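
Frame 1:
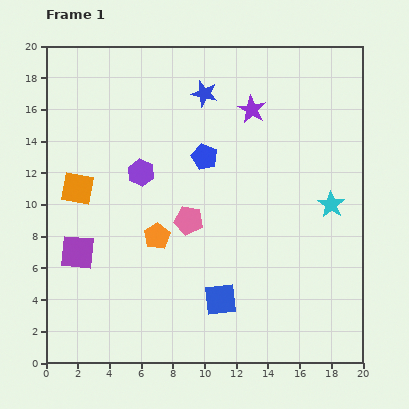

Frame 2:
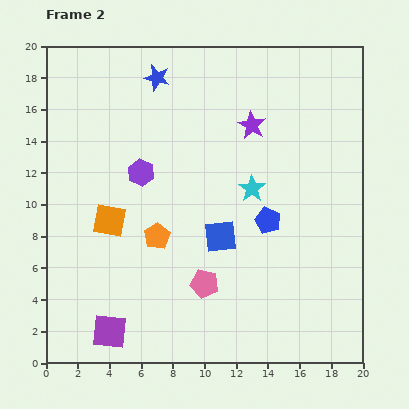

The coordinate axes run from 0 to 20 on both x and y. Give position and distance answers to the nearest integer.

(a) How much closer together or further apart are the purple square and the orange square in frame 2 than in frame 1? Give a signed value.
+3

Distance in frame 1: 4. Distance in frame 2: 7.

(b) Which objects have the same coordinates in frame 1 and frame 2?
the orange pentagon, the purple hexagon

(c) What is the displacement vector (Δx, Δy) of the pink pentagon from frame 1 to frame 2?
(1, -4)

The pink pentagon was at (9, 9) in frame 1 and (10, 5) in frame 2.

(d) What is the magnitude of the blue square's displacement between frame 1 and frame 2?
4

The blue square moved from (11, 4) to (11, 8), a distance of √(0² + 4²) ≈ 4.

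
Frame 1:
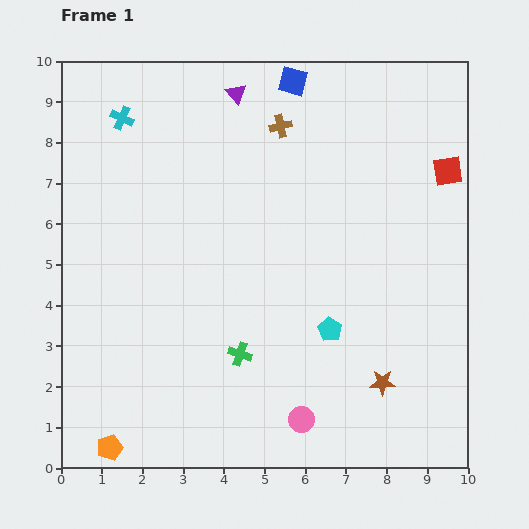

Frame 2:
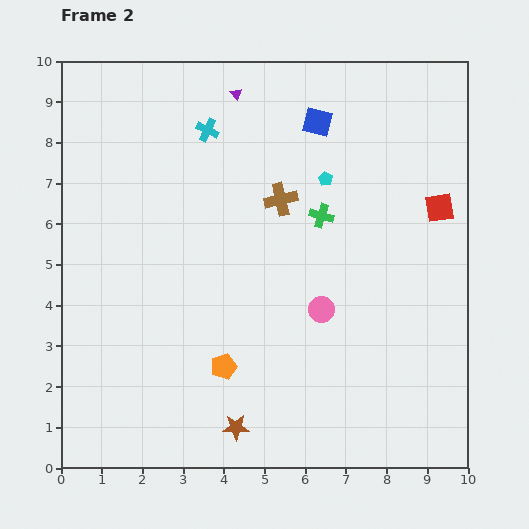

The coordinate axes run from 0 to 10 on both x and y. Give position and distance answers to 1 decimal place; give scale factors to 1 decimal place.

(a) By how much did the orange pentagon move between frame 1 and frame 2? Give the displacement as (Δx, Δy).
(2.8, 2.0)

The orange pentagon was at (1.2, 0.5) in frame 1 and (4.0, 2.5) in frame 2.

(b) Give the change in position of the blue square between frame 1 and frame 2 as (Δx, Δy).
(0.6, -1.0)

The blue square was at (5.7, 9.5) in frame 1 and (6.3, 8.5) in frame 2.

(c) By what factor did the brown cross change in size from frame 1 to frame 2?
1.4×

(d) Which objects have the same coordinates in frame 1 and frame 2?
the purple triangle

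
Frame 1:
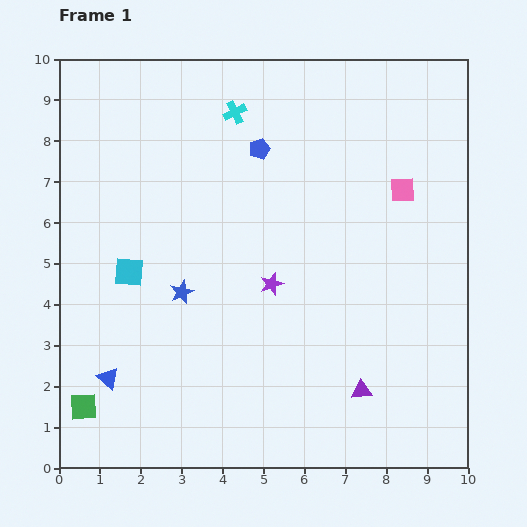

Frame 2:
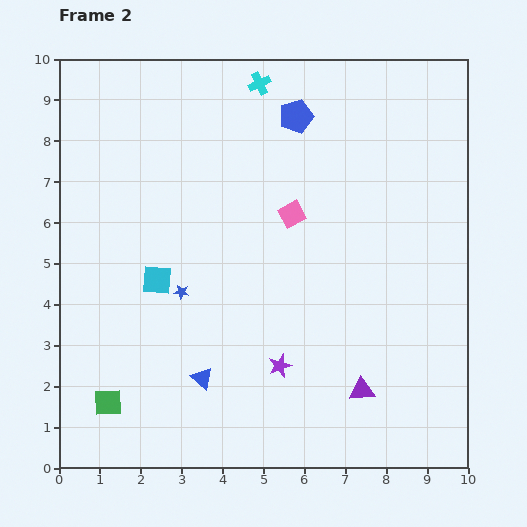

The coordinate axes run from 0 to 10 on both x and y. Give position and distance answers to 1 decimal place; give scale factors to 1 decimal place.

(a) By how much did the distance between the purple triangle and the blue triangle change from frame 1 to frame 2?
-2.3

Distance in frame 1: 6.2. Distance in frame 2: 3.9.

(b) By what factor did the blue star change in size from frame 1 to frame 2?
0.6×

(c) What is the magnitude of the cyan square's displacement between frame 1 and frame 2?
0.7

The cyan square moved from (1.7, 4.8) to (2.4, 4.6), a distance of √(0.7² + 0.2²) ≈ 0.7.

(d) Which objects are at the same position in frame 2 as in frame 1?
the purple triangle, the blue star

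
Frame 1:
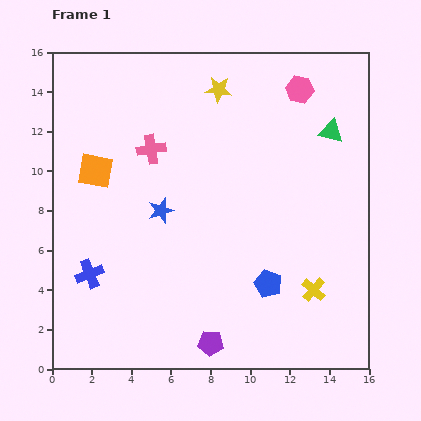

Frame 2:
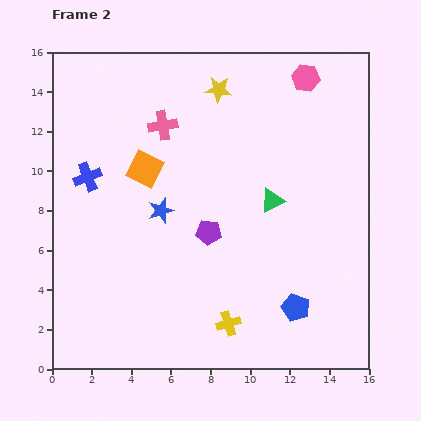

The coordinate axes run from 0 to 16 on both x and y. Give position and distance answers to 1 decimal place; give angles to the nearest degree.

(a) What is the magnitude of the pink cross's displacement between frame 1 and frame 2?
1.3

The pink cross moved from (5.0, 11.1) to (5.6, 12.3), a distance of √(0.6² + 1.2²) ≈ 1.3.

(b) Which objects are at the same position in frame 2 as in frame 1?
the yellow star, the blue star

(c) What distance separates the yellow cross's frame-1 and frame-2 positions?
4.6

The yellow cross moved from (13.2, 4.0) to (8.9, 2.3), a distance of √(4.3² + 1.7²) ≈ 4.6.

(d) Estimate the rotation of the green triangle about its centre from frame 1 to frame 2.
41° counter-clockwise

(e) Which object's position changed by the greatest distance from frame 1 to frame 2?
the purple pentagon

(moved 5.6; next 4.9)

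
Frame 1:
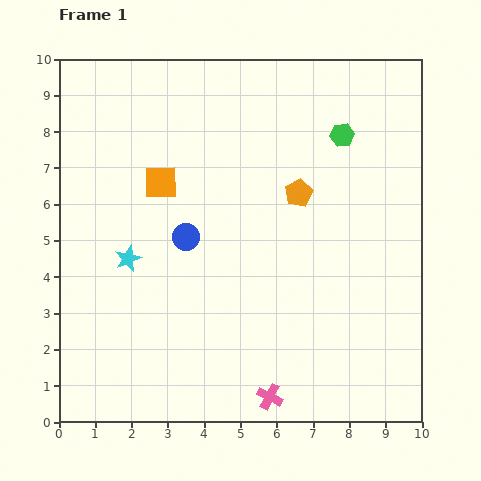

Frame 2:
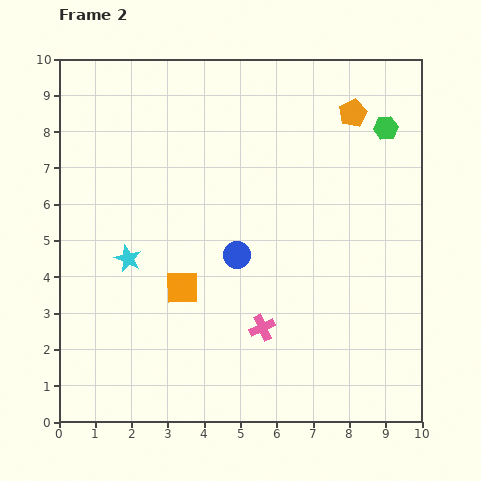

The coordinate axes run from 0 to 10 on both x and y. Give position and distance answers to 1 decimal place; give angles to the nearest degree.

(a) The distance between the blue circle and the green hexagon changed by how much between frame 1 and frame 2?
+0.3

Distance in frame 1: 5.1. Distance in frame 2: 5.4.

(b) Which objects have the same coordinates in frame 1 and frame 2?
the cyan star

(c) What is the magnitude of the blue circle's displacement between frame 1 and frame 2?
1.5

The blue circle moved from (3.5, 5.1) to (4.9, 4.6), a distance of √(1.4² + 0.5²) ≈ 1.5.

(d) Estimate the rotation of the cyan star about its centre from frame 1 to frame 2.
27° counter-clockwise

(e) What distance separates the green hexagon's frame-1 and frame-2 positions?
1.2

The green hexagon moved from (7.8, 7.9) to (9.0, 8.1), a distance of √(1.2² + 0.2²) ≈ 1.2.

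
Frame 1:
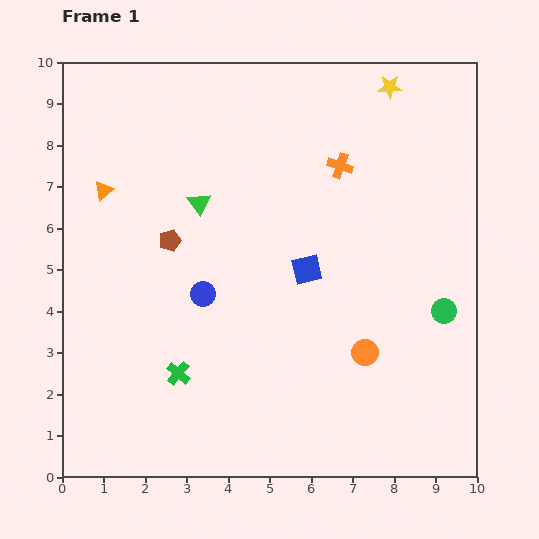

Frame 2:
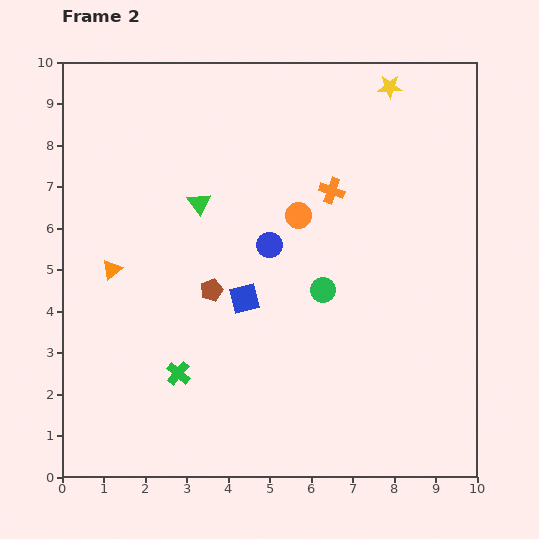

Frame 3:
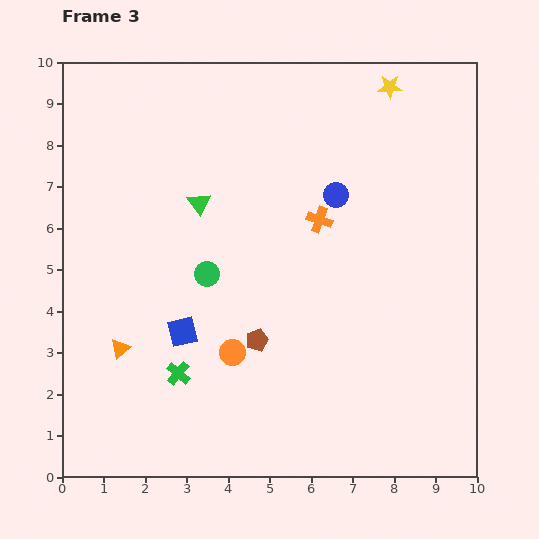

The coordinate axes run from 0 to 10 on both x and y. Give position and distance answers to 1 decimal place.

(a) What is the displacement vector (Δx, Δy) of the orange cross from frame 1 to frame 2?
(-0.2, -0.6)

The orange cross was at (6.7, 7.5) in frame 1 and (6.5, 6.9) in frame 2.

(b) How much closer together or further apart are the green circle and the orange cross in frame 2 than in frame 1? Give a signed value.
-1.9

Distance in frame 1: 4.3. Distance in frame 2: 2.4.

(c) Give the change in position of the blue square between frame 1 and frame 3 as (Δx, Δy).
(-3.0, -1.5)

The blue square was at (5.9, 5.0) in frame 1 and (2.9, 3.5) in frame 3.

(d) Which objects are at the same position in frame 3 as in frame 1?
the green triangle, the green cross, the yellow star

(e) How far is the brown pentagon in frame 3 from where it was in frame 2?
1.6

The brown pentagon moved from (3.6, 4.5) to (4.7, 3.3), a distance of √(1.1² + 1.2²) ≈ 1.6.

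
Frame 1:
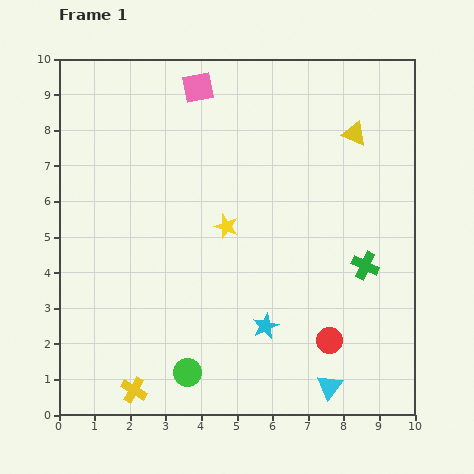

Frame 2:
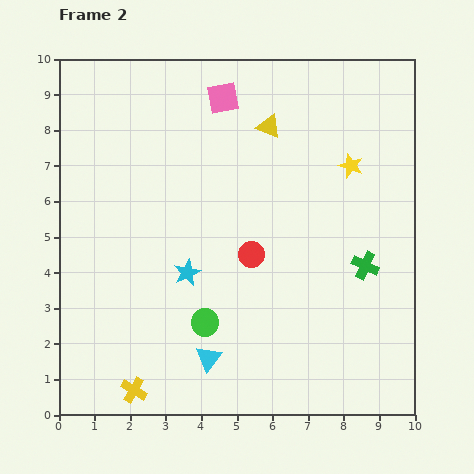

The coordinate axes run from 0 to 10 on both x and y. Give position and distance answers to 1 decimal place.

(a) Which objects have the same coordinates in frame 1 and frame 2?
the green cross, the yellow cross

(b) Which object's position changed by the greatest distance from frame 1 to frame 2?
the yellow star

(moved 3.9; next 3.5)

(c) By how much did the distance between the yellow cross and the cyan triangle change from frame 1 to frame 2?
-3.2

Distance in frame 1: 5.5. Distance in frame 2: 2.3.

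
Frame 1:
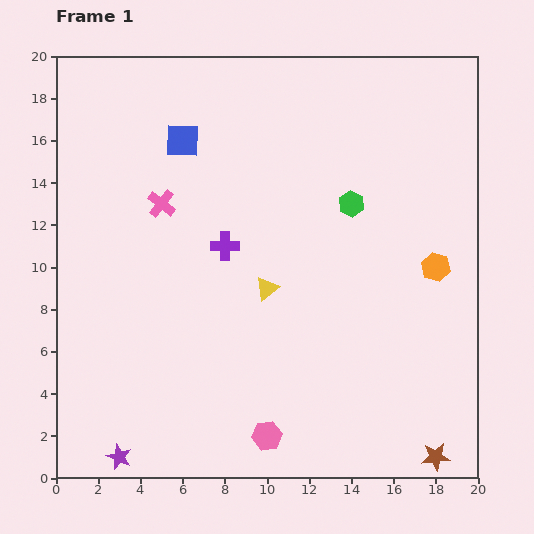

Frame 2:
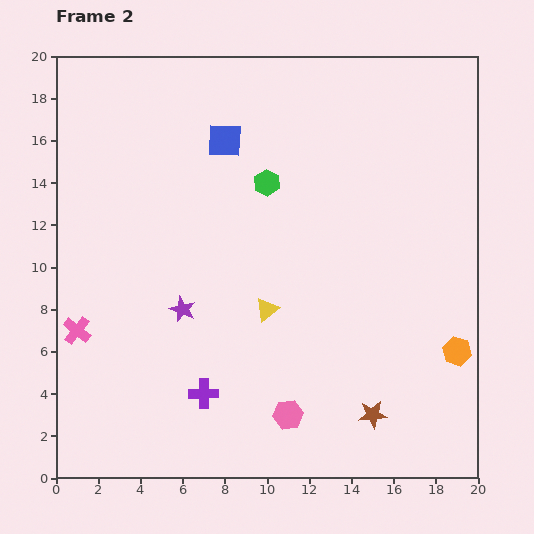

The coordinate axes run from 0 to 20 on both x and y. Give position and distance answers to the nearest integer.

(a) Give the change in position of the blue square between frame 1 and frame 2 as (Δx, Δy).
(2, 0)

The blue square was at (6, 16) in frame 1 and (8, 16) in frame 2.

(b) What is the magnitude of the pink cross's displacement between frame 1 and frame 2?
7

The pink cross moved from (5, 13) to (1, 7), a distance of √(4² + 6²) ≈ 7.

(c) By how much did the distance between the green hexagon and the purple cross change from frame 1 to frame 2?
+4

Distance in frame 1: 6. Distance in frame 2: 10.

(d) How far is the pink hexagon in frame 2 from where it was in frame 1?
1

The pink hexagon moved from (10, 2) to (11, 3), a distance of √(1² + 1²) ≈ 1.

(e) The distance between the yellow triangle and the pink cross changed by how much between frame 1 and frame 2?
+3

Distance in frame 1: 6. Distance in frame 2: 9.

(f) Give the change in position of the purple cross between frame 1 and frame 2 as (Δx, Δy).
(-1, -7)

The purple cross was at (8, 11) in frame 1 and (7, 4) in frame 2.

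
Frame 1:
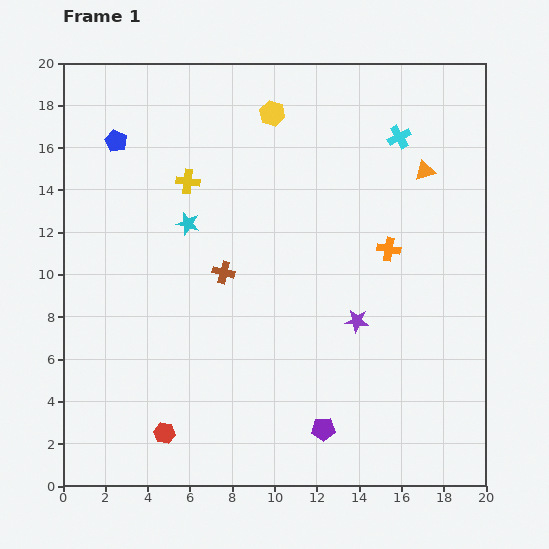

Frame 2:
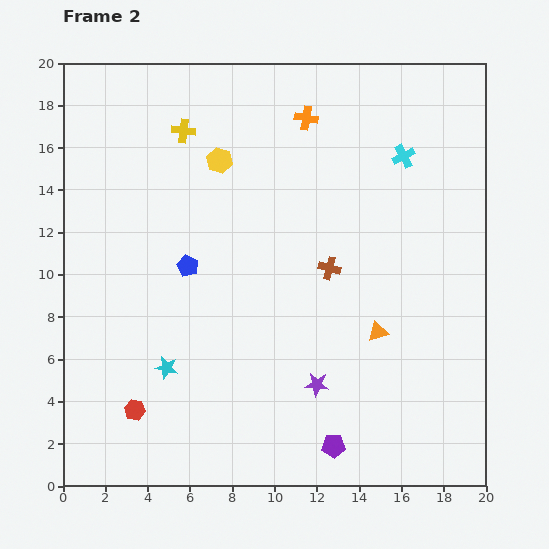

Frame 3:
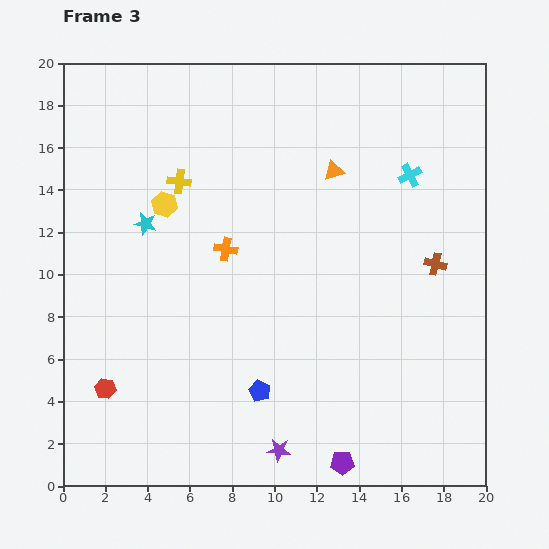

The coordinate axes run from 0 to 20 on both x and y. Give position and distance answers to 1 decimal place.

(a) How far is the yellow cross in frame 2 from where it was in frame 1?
2.4

The yellow cross moved from (5.9, 14.4) to (5.7, 16.8), a distance of √(0.2² + 2.4²) ≈ 2.4.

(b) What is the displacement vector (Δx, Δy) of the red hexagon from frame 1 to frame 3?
(-2.8, 2.1)

The red hexagon was at (4.8, 2.5) in frame 1 and (2.0, 4.6) in frame 3.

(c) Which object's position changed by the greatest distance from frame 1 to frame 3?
the blue pentagon

(moved 13.6; next 10.0)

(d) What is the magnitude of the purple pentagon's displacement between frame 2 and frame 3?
0.9

The purple pentagon moved from (12.8, 1.9) to (13.2, 1.1), a distance of √(0.4² + 0.8²) ≈ 0.9.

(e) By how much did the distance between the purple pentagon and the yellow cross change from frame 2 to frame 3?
-1.1

Distance in frame 2: 16.5. Distance in frame 3: 15.4.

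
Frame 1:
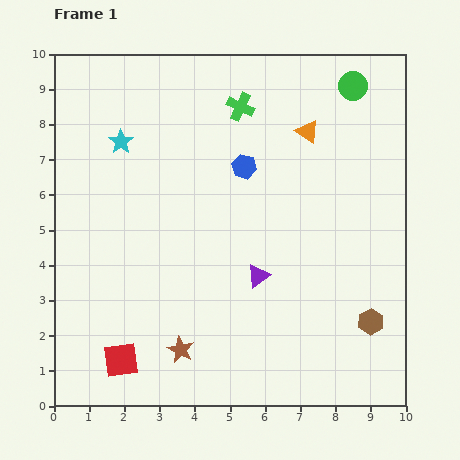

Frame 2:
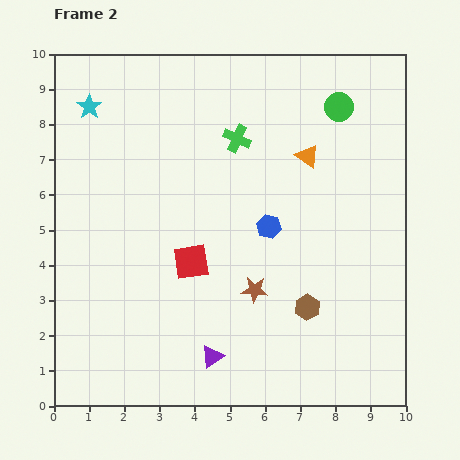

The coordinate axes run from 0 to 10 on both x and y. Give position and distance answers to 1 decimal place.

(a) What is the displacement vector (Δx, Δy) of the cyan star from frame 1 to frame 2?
(-0.9, 1.0)

The cyan star was at (1.9, 7.5) in frame 1 and (1.0, 8.5) in frame 2.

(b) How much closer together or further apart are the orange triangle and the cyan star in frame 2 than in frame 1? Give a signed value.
+1.1

Distance in frame 1: 5.3. Distance in frame 2: 6.4.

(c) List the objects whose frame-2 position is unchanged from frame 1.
none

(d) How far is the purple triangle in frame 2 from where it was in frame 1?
2.6

The purple triangle moved from (5.8, 3.7) to (4.5, 1.4), a distance of √(1.3² + 2.3²) ≈ 2.6.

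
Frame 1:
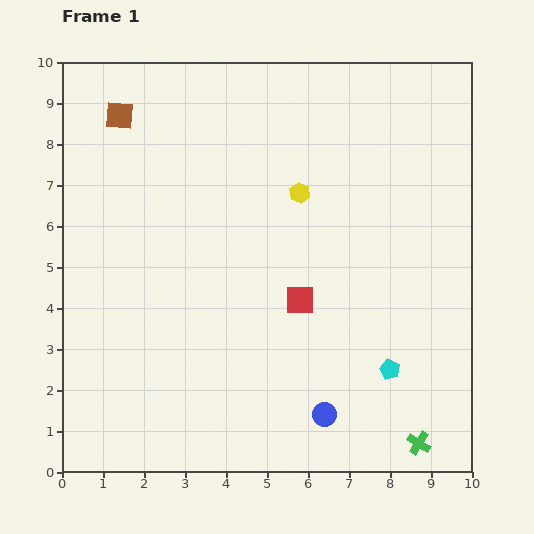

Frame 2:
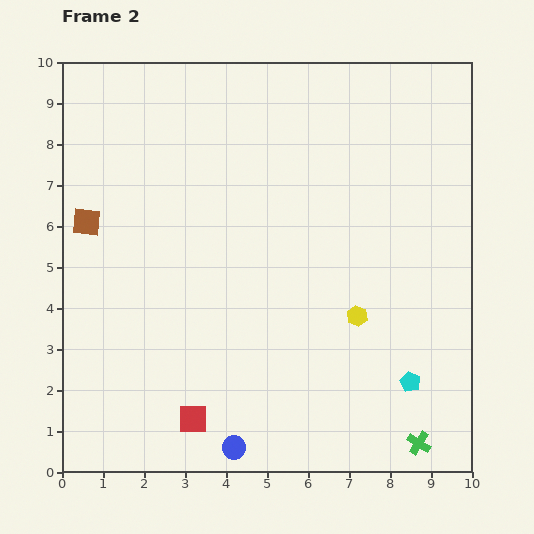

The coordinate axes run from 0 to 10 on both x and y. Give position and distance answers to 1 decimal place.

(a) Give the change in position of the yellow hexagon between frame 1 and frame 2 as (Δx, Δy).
(1.4, -3.0)

The yellow hexagon was at (5.8, 6.8) in frame 1 and (7.2, 3.8) in frame 2.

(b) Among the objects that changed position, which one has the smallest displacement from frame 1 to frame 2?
the cyan pentagon

(moved 0.6)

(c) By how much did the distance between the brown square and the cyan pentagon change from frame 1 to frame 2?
-0.3

Distance in frame 1: 9.1. Distance in frame 2: 8.8.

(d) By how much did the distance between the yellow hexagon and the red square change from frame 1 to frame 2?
+2.1

Distance in frame 1: 2.6. Distance in frame 2: 4.7.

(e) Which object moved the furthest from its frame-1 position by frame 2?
the red square

(moved 3.9; next 3.3)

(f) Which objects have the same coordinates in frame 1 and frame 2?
the green cross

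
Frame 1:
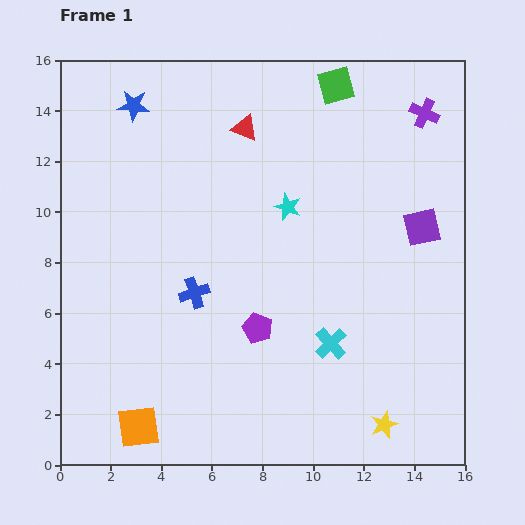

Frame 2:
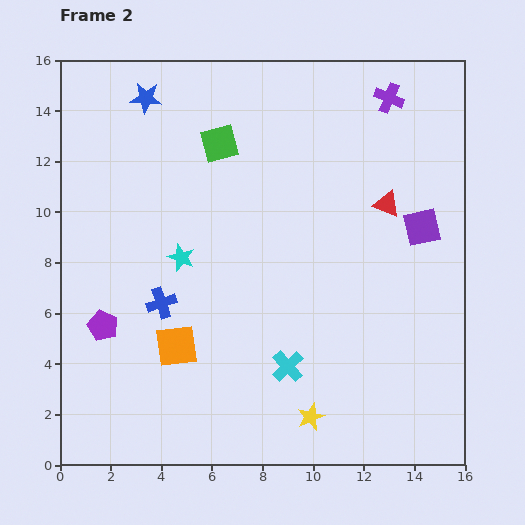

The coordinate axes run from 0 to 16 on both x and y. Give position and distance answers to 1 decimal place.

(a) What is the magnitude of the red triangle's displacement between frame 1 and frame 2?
6.4

The red triangle moved from (7.3, 13.3) to (12.9, 10.3), a distance of √(5.6² + 3.0²) ≈ 6.4.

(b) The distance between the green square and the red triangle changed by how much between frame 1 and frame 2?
+3.0

Distance in frame 1: 4.0. Distance in frame 2: 7.0.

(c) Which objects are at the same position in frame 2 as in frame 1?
the purple square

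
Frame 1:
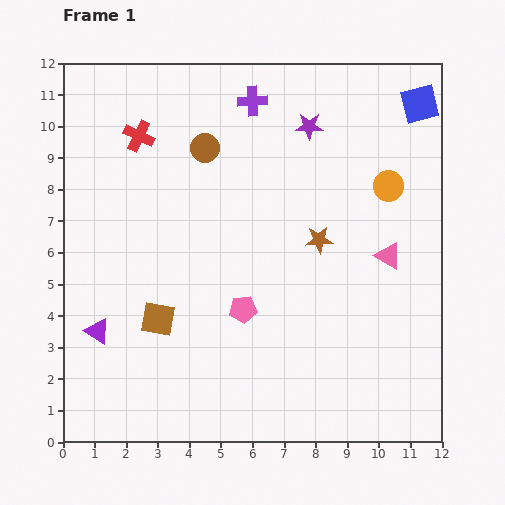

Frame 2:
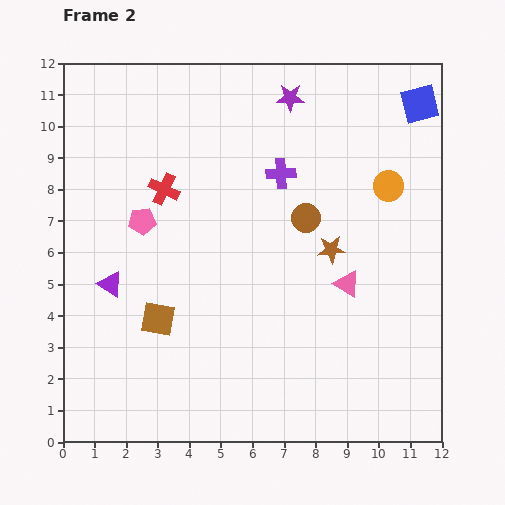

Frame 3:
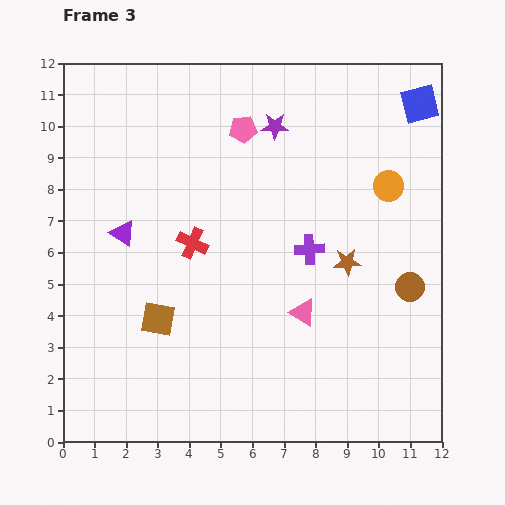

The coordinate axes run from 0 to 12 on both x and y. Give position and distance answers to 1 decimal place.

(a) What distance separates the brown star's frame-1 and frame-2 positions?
0.5

The brown star moved from (8.1, 6.4) to (8.5, 6.1), a distance of √(0.4² + 0.3²) ≈ 0.5.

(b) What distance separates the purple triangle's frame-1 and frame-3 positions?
3.2

The purple triangle moved from (1.1, 3.5) to (1.9, 6.6), a distance of √(0.8² + 3.1²) ≈ 3.2.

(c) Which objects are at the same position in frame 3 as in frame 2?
the blue square, the orange circle, the brown square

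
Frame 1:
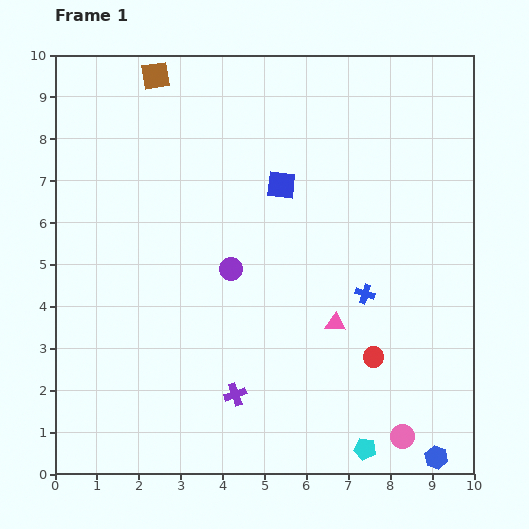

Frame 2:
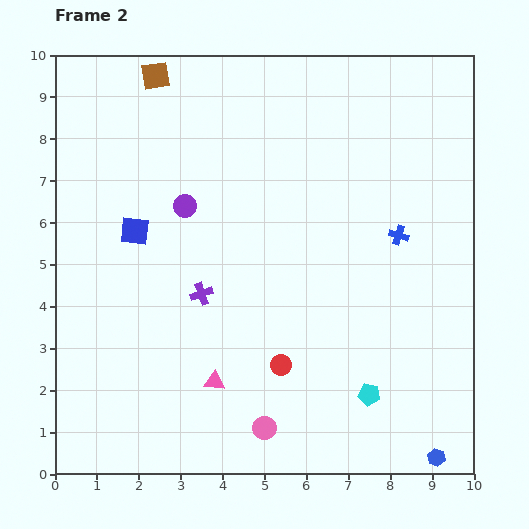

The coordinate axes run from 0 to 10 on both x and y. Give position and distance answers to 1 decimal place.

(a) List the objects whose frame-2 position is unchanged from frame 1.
the blue hexagon, the brown square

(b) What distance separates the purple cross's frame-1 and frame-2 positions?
2.5

The purple cross moved from (4.3, 1.9) to (3.5, 4.3), a distance of √(0.8² + 2.4²) ≈ 2.5.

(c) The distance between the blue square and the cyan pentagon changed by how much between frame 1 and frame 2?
+0.2

Distance in frame 1: 6.6. Distance in frame 2: 6.8.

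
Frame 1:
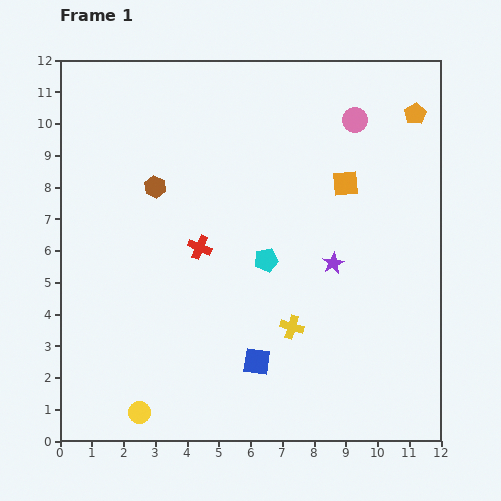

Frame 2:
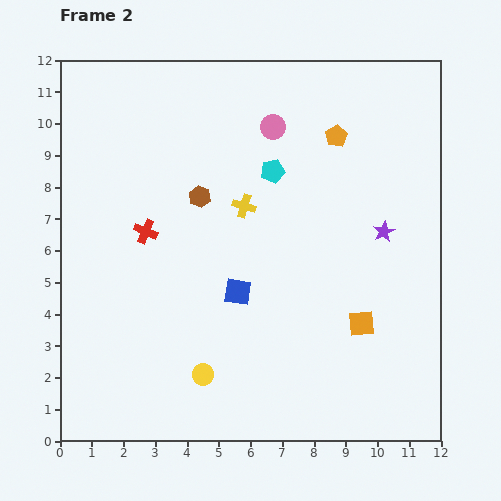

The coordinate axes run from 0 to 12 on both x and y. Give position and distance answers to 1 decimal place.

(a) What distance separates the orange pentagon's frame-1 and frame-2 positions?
2.6

The orange pentagon moved from (11.2, 10.3) to (8.7, 9.6), a distance of √(2.5² + 0.7²) ≈ 2.6.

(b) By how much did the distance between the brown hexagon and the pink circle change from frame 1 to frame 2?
-3.4

Distance in frame 1: 6.6. Distance in frame 2: 3.2.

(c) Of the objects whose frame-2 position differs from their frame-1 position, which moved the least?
the brown hexagon

(moved 1.4)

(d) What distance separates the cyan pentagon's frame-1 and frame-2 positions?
2.8

The cyan pentagon moved from (6.5, 5.7) to (6.7, 8.5), a distance of √(0.2² + 2.8²) ≈ 2.8.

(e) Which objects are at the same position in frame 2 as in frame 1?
none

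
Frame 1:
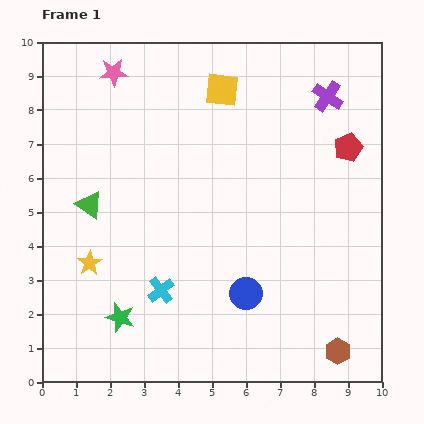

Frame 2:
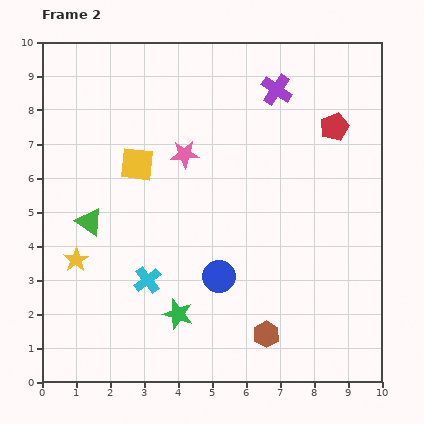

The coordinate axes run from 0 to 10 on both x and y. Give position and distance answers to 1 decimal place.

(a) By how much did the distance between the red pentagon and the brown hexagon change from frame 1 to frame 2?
+0.4

Distance in frame 1: 6.0. Distance in frame 2: 6.4.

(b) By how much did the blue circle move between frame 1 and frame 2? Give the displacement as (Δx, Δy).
(-0.8, 0.5)

The blue circle was at (6.0, 2.6) in frame 1 and (5.2, 3.1) in frame 2.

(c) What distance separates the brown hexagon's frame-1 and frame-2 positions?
2.2

The brown hexagon moved from (8.7, 0.9) to (6.6, 1.4), a distance of √(2.1² + 0.5²) ≈ 2.2.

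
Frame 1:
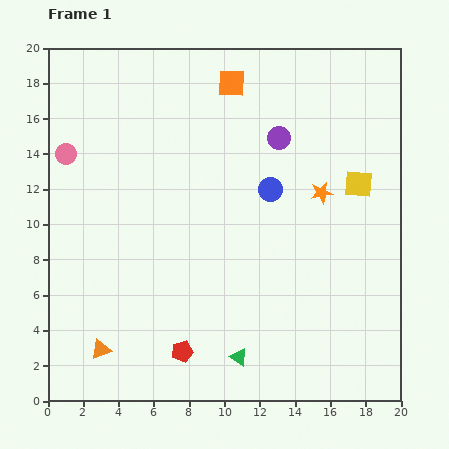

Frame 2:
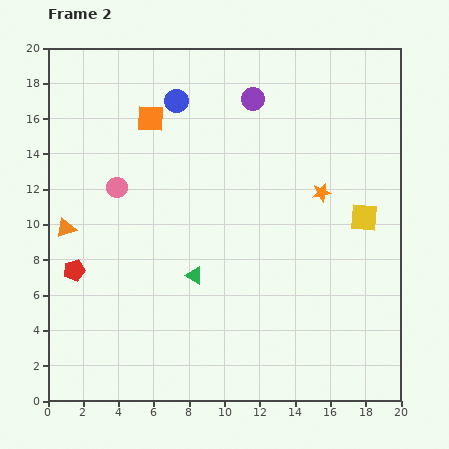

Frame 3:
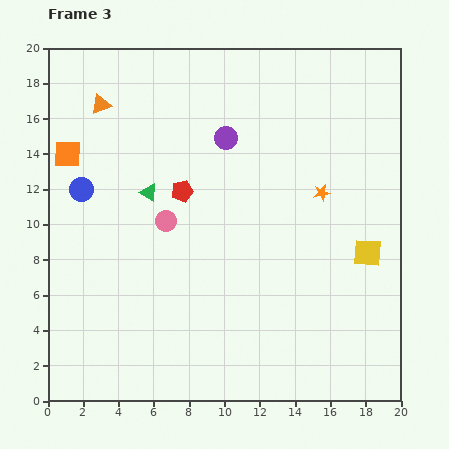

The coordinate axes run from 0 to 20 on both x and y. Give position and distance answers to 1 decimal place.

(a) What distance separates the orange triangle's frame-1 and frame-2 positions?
7.2

The orange triangle moved from (3.0, 2.9) to (1.0, 9.8), a distance of √(2.0² + 6.9²) ≈ 7.2.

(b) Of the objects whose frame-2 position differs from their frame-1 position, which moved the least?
the yellow square

(moved 1.9)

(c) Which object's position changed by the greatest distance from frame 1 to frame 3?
the orange triangle

(moved 13.9; next 10.7)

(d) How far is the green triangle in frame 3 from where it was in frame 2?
5.4

The green triangle moved from (8.3, 7.1) to (5.7, 11.8), a distance of √(2.6² + 4.7²) ≈ 5.4.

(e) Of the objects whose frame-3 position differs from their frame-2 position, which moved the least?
the yellow square

(moved 2.0)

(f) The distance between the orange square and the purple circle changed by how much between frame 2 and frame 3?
+3.1

Distance in frame 2: 5.9. Distance in frame 3: 9.0.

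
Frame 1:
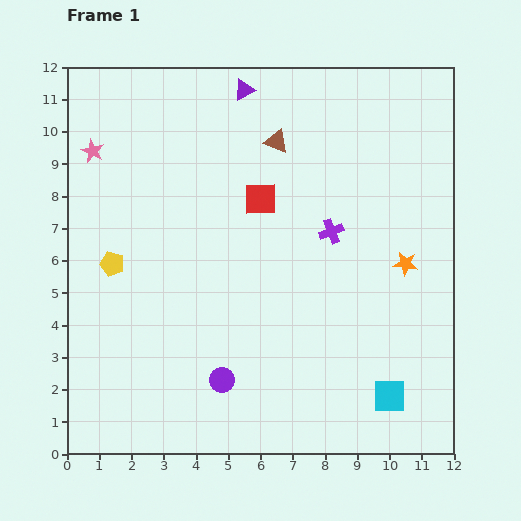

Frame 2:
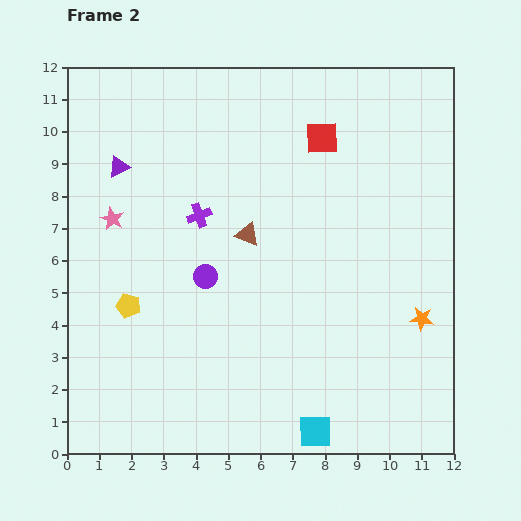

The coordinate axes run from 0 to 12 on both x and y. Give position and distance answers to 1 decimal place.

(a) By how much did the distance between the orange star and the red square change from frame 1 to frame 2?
+1.5

Distance in frame 1: 4.9. Distance in frame 2: 6.4.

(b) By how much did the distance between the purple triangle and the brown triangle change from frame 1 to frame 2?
+2.6

Distance in frame 1: 1.9. Distance in frame 2: 4.5.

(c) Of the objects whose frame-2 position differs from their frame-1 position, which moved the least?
the yellow pentagon

(moved 1.4)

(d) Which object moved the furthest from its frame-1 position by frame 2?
the purple triangle

(moved 4.6; next 4.1)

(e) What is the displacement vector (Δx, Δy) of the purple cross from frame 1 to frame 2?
(-4.1, 0.5)

The purple cross was at (8.2, 6.9) in frame 1 and (4.1, 7.4) in frame 2.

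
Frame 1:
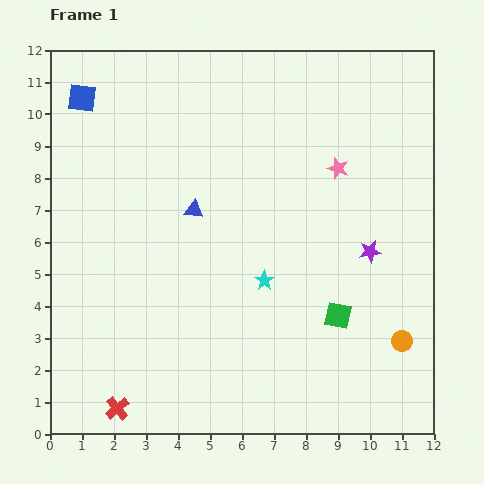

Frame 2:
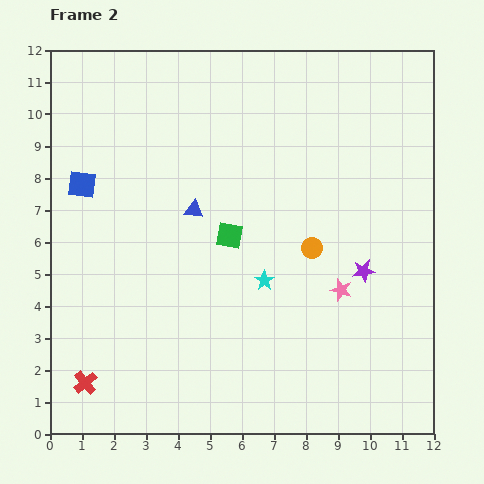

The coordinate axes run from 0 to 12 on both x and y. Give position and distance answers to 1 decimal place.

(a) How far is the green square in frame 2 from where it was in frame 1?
4.2

The green square moved from (9.0, 3.7) to (5.6, 6.2), a distance of √(3.4² + 2.5²) ≈ 4.2.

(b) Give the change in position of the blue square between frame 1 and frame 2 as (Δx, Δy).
(0.0, -2.7)

The blue square was at (1.0, 10.5) in frame 1 and (1.0, 7.8) in frame 2.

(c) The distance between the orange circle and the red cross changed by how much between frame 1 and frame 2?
-0.9

Distance in frame 1: 9.1. Distance in frame 2: 8.2.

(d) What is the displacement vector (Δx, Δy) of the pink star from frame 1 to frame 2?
(0.1, -3.8)

The pink star was at (9.0, 8.3) in frame 1 and (9.1, 4.5) in frame 2.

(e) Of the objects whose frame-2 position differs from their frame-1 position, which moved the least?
the purple star

(moved 0.6)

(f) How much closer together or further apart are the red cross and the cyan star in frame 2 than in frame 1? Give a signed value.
+0.3

Distance in frame 1: 6.1. Distance in frame 2: 6.4.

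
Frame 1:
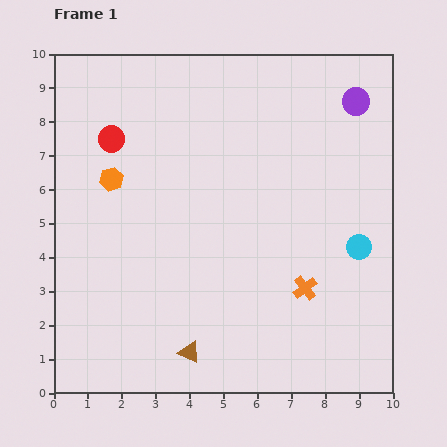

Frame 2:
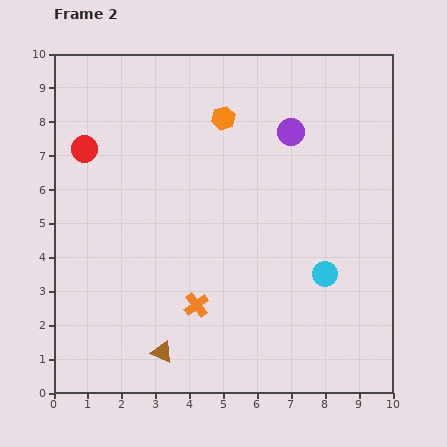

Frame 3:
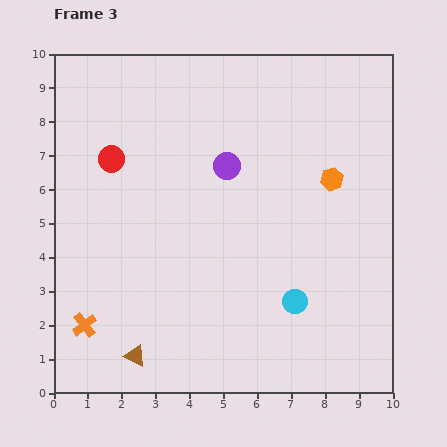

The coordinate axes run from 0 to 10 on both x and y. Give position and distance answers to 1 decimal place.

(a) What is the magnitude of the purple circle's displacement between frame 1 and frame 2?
2.1

The purple circle moved from (8.9, 8.6) to (7.0, 7.7), a distance of √(1.9² + 0.9²) ≈ 2.1.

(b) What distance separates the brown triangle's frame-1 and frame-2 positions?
0.8

The brown triangle moved from (4.0, 1.2) to (3.2, 1.2), a distance of √(0.8² + 0.0²) ≈ 0.8.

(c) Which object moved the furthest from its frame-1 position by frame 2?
the orange hexagon

(moved 3.8; next 3.2)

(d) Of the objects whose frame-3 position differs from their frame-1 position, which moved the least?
the red circle

(moved 0.6)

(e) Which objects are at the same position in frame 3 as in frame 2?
none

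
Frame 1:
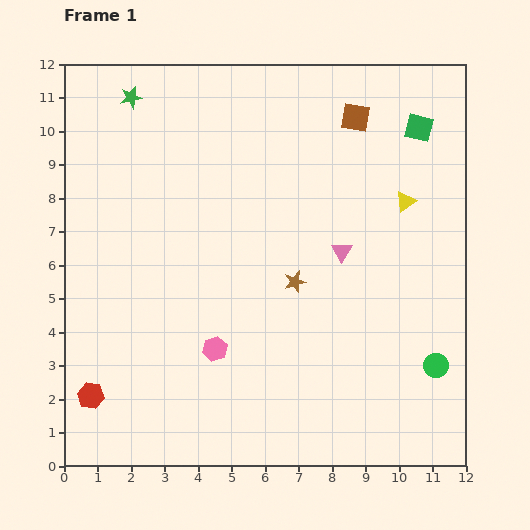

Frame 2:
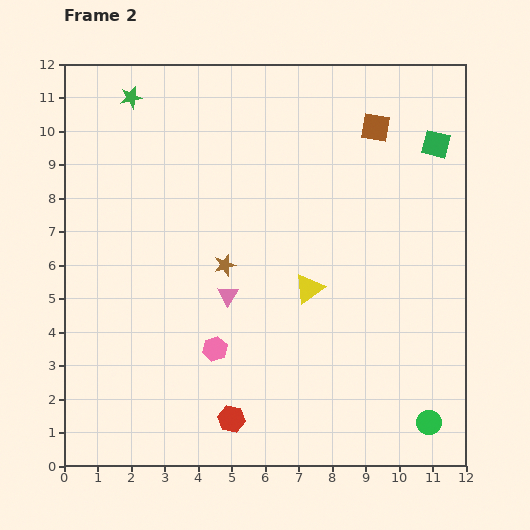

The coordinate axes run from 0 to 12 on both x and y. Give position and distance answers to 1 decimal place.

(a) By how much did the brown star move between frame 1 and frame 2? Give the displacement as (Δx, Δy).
(-2.1, 0.5)

The brown star was at (6.9, 5.5) in frame 1 and (4.8, 6.0) in frame 2.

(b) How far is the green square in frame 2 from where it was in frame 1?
0.7

The green square moved from (10.6, 10.1) to (11.1, 9.6), a distance of √(0.5² + 0.5²) ≈ 0.7.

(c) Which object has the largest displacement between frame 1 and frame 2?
the red hexagon

(moved 4.3; next 3.9)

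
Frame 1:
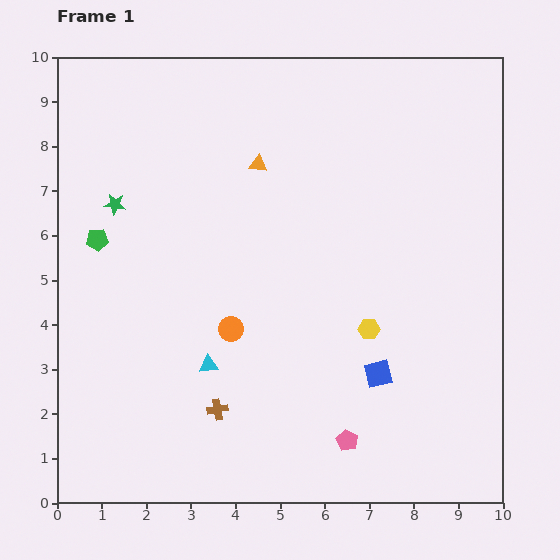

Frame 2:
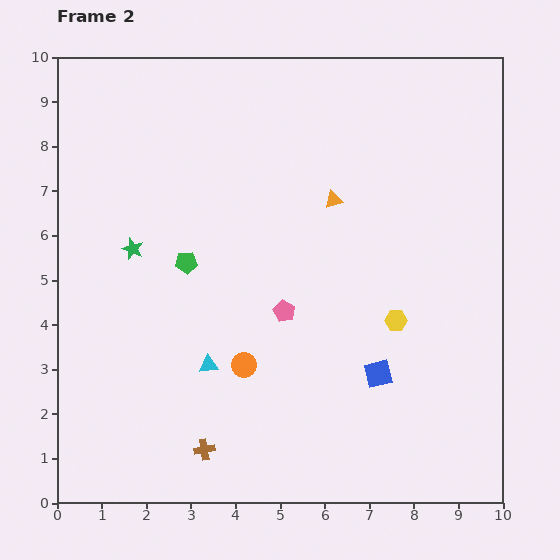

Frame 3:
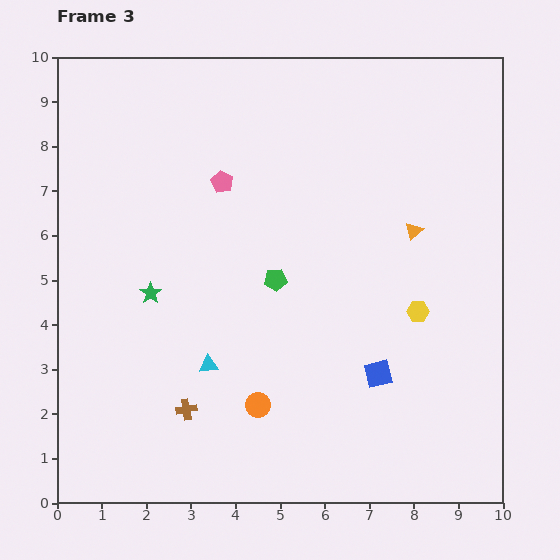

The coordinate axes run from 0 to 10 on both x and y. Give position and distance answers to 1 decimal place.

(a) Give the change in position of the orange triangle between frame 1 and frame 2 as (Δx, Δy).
(1.7, -0.8)

The orange triangle was at (4.5, 7.6) in frame 1 and (6.2, 6.8) in frame 2.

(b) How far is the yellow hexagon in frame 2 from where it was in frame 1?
0.6

The yellow hexagon moved from (7.0, 3.9) to (7.6, 4.1), a distance of √(0.6² + 0.2²) ≈ 0.6.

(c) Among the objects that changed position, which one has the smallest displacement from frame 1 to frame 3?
the brown cross

(moved 0.7)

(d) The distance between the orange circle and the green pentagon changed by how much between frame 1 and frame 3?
-0.8

Distance in frame 1: 3.6. Distance in frame 3: 2.8.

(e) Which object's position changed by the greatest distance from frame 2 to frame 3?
the pink pentagon

(moved 3.2; next 2.0)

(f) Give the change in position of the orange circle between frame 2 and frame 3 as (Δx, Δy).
(0.3, -0.9)

The orange circle was at (4.2, 3.1) in frame 2 and (4.5, 2.2) in frame 3.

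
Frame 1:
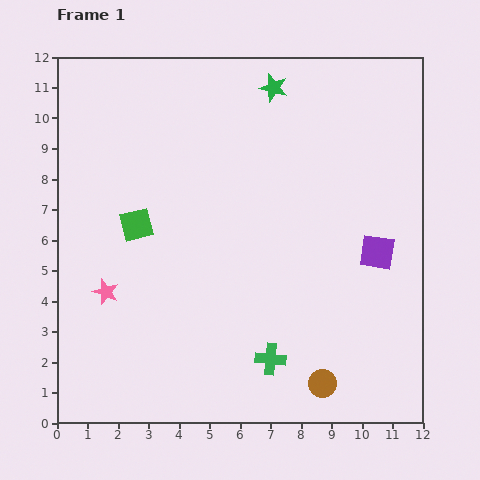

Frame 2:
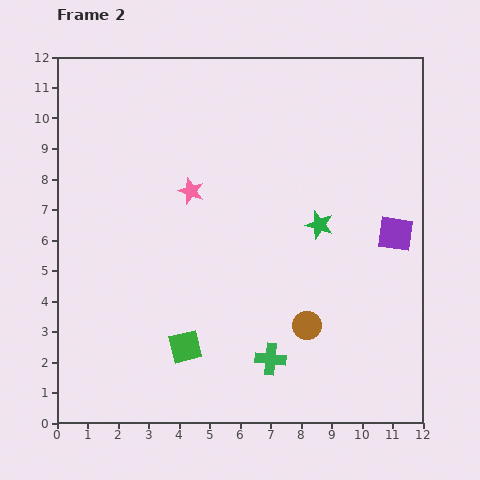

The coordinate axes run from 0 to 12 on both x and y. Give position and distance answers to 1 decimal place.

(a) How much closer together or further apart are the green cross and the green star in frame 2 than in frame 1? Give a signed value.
-4.2

Distance in frame 1: 8.9. Distance in frame 2: 4.7.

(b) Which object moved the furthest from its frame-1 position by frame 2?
the green star

(moved 4.7; next 4.3)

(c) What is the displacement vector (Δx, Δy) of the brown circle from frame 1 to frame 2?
(-0.5, 1.9)

The brown circle was at (8.7, 1.3) in frame 1 and (8.2, 3.2) in frame 2.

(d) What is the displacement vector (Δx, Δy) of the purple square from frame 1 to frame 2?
(0.6, 0.6)

The purple square was at (10.5, 5.6) in frame 1 and (11.1, 6.2) in frame 2.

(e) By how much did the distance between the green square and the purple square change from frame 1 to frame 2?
-0.2

Distance in frame 1: 8.0. Distance in frame 2: 7.8.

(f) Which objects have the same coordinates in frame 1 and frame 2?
the green cross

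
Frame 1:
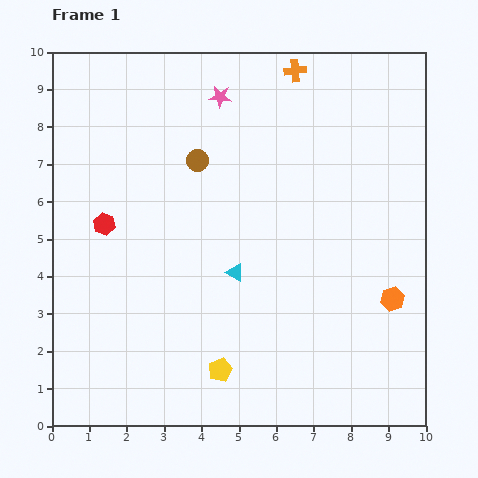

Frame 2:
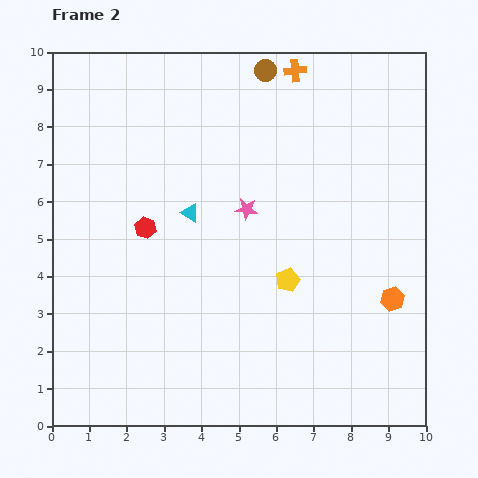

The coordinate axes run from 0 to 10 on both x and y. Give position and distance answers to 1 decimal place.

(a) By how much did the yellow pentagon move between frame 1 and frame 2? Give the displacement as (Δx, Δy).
(1.8, 2.4)

The yellow pentagon was at (4.5, 1.5) in frame 1 and (6.3, 3.9) in frame 2.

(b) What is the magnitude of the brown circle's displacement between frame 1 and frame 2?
3.0

The brown circle moved from (3.9, 7.1) to (5.7, 9.5), a distance of √(1.8² + 2.4²) ≈ 3.0.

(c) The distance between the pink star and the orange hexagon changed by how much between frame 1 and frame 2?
-2.5

Distance in frame 1: 7.1. Distance in frame 2: 4.6.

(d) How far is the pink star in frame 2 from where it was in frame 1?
3.1

The pink star moved from (4.5, 8.8) to (5.2, 5.8), a distance of √(0.7² + 3.0²) ≈ 3.1.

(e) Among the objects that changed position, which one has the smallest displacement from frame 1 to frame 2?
the red hexagon

(moved 1.1)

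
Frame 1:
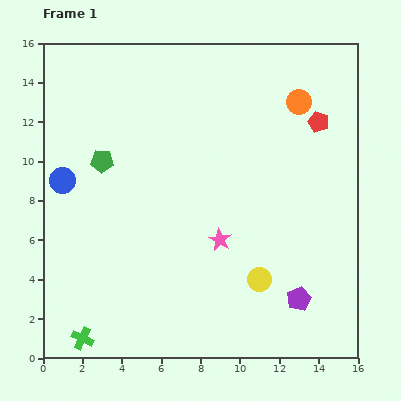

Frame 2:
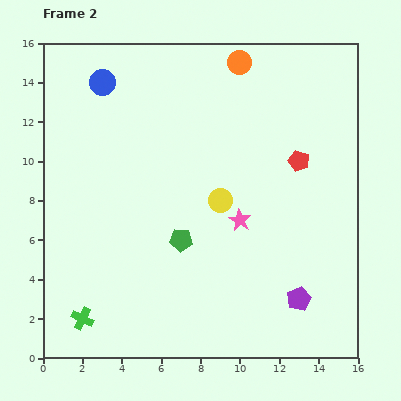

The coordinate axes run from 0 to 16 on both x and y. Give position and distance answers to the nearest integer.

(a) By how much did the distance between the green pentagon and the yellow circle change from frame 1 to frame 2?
-7

Distance in frame 1: 10. Distance in frame 2: 3.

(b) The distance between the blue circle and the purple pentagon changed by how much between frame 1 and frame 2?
+2

Distance in frame 1: 13. Distance in frame 2: 15.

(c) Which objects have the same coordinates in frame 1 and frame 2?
the purple pentagon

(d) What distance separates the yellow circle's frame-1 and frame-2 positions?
4

The yellow circle moved from (11, 4) to (9, 8), a distance of √(2² + 4²) ≈ 4.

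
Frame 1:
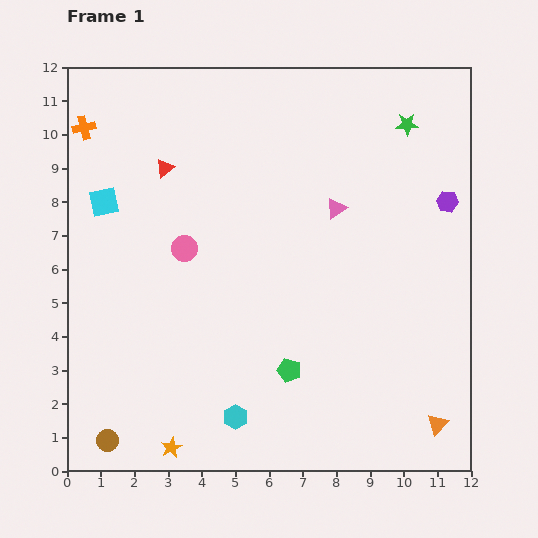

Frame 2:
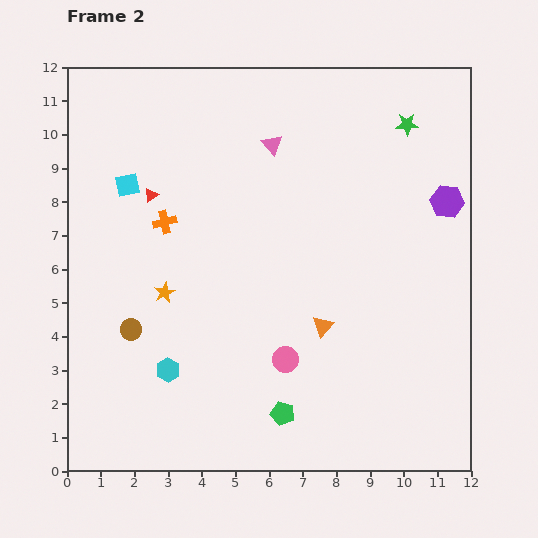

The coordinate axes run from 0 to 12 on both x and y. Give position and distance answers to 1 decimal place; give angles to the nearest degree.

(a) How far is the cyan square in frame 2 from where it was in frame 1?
0.9

The cyan square moved from (1.1, 8.0) to (1.8, 8.5), a distance of √(0.7² + 0.5²) ≈ 0.9.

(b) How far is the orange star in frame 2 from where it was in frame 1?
4.6

The orange star moved from (3.1, 0.7) to (2.9, 5.3), a distance of √(0.2² + 4.6²) ≈ 4.6.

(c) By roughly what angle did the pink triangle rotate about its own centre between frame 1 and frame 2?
37° counter-clockwise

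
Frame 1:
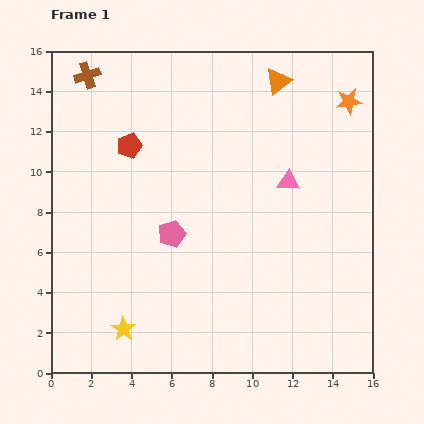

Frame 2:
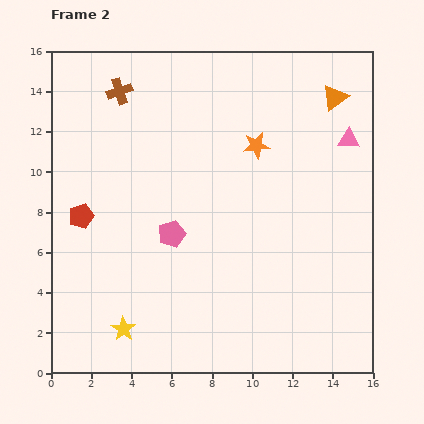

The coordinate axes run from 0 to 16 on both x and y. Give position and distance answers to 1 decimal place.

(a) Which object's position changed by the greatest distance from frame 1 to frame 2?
the orange star

(moved 5.1; next 4.2)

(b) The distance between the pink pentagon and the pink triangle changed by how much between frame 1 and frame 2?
+3.6

Distance in frame 1: 6.4. Distance in frame 2: 10.0.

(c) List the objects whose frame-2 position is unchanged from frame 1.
the pink pentagon, the yellow star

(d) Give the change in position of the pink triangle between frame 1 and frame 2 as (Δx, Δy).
(3.0, 2.1)

The pink triangle was at (11.8, 9.5) in frame 1 and (14.8, 11.6) in frame 2.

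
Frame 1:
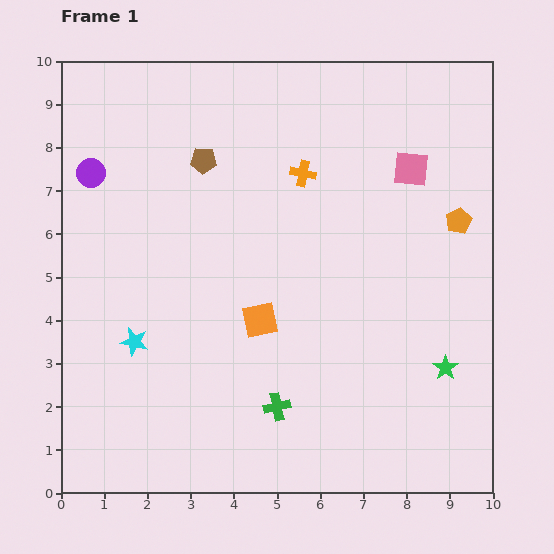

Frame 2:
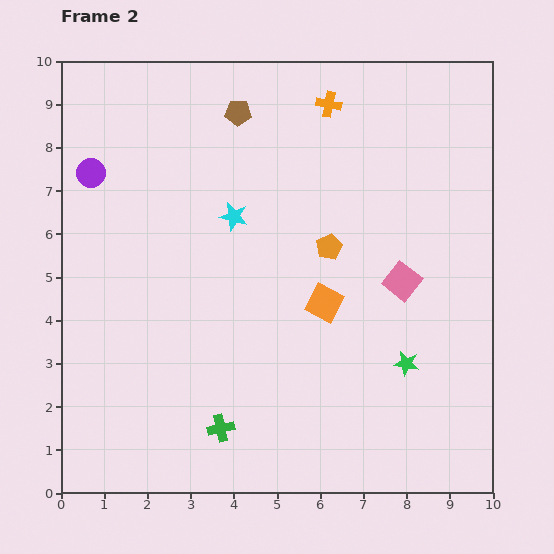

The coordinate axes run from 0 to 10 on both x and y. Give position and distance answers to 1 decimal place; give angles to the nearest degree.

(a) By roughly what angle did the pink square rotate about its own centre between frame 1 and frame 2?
32° clockwise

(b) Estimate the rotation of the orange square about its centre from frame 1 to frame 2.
40° clockwise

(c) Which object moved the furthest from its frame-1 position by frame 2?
the cyan star

(moved 3.7; next 3.1)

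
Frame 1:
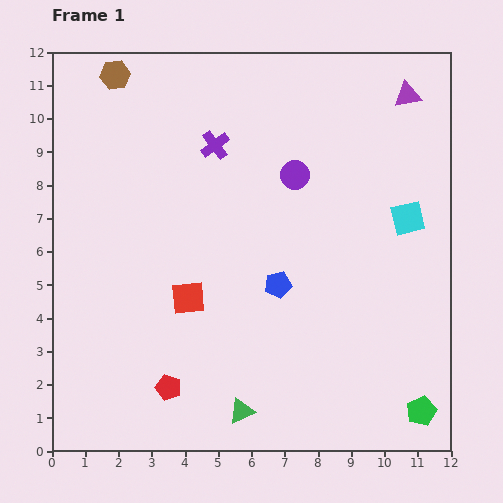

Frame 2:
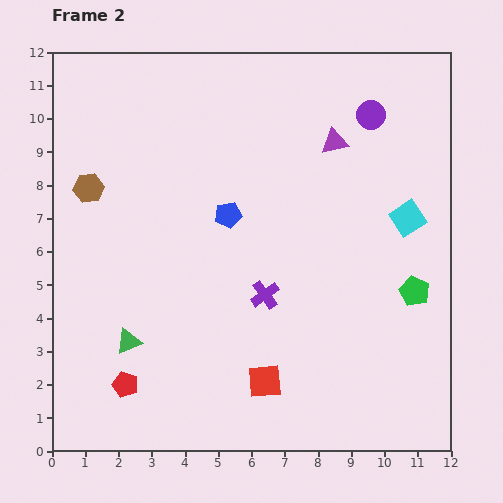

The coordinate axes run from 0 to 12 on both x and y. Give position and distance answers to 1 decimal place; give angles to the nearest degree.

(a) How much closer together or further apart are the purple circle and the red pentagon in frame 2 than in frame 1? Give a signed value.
+3.6

Distance in frame 1: 7.4. Distance in frame 2: 11.0.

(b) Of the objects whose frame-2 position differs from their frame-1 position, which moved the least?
the red pentagon

(moved 1.3)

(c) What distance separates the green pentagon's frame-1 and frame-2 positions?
3.6

The green pentagon moved from (11.1, 1.2) to (10.9, 4.8), a distance of √(0.2² + 3.6²) ≈ 3.6.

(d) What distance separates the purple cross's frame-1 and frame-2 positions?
4.7

The purple cross moved from (4.9, 9.2) to (6.4, 4.7), a distance of √(1.5² + 4.5²) ≈ 4.7.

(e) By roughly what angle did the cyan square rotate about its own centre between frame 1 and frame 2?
20° counter-clockwise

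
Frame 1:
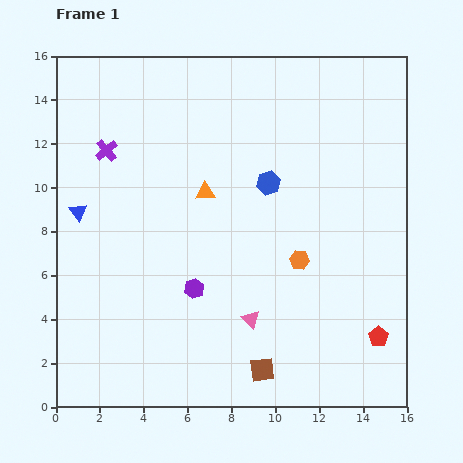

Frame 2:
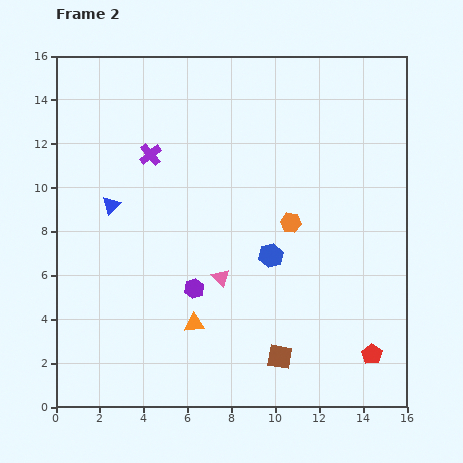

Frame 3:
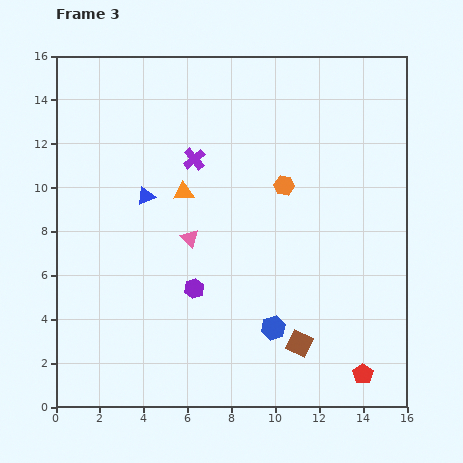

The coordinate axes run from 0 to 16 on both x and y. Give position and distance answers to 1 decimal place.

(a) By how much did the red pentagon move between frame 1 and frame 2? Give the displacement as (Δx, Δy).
(-0.3, -0.8)

The red pentagon was at (14.7, 3.2) in frame 1 and (14.4, 2.4) in frame 2.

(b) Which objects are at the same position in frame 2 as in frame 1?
the purple hexagon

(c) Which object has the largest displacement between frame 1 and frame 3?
the blue hexagon

(moved 6.6; next 4.6)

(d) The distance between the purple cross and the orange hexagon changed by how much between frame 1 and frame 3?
-5.8

Distance in frame 1: 10.1. Distance in frame 3: 4.3.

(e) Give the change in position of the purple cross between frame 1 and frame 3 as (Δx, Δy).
(4.0, -0.4)

The purple cross was at (2.3, 11.7) in frame 1 and (6.3, 11.3) in frame 3.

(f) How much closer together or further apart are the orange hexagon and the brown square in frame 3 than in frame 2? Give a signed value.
+1.1

Distance in frame 2: 6.1. Distance in frame 3: 7.2.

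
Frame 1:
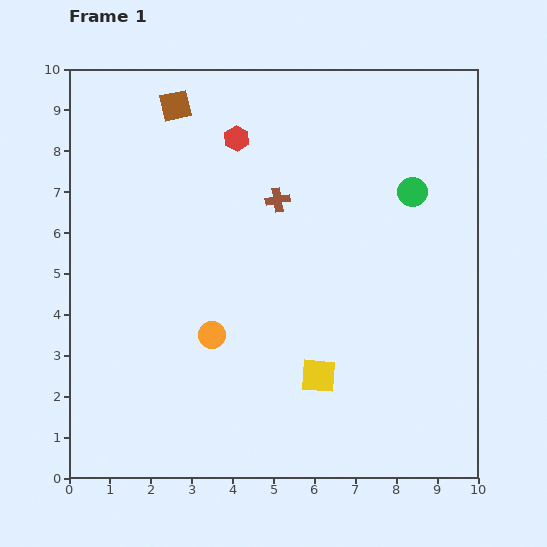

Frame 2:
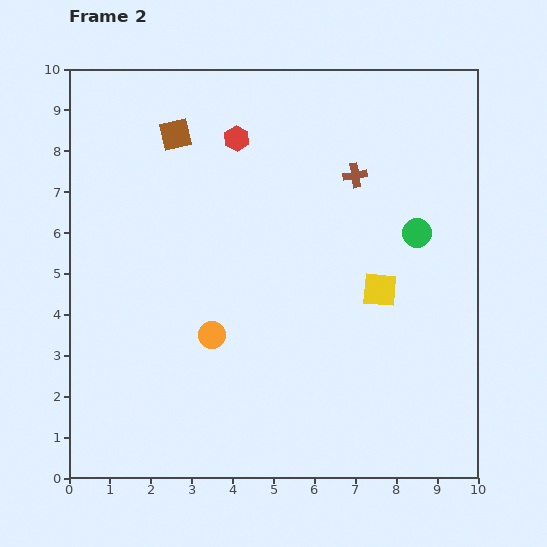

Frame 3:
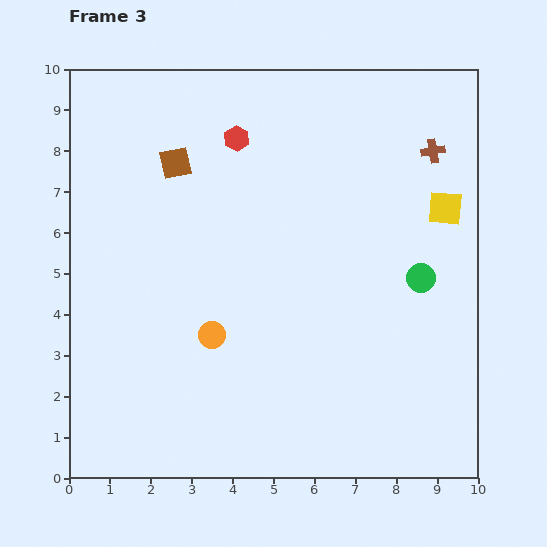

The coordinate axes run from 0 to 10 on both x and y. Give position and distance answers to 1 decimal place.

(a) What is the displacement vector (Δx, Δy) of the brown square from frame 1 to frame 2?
(0.0, -0.7)

The brown square was at (2.6, 9.1) in frame 1 and (2.6, 8.4) in frame 2.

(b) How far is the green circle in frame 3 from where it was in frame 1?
2.1

The green circle moved from (8.4, 7.0) to (8.6, 4.9), a distance of √(0.2² + 2.1²) ≈ 2.1.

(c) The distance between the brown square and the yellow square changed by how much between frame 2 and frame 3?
+0.4

Distance in frame 2: 6.3. Distance in frame 3: 6.7.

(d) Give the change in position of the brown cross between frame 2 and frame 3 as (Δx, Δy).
(1.9, 0.6)

The brown cross was at (7.0, 7.4) in frame 2 and (8.9, 8.0) in frame 3.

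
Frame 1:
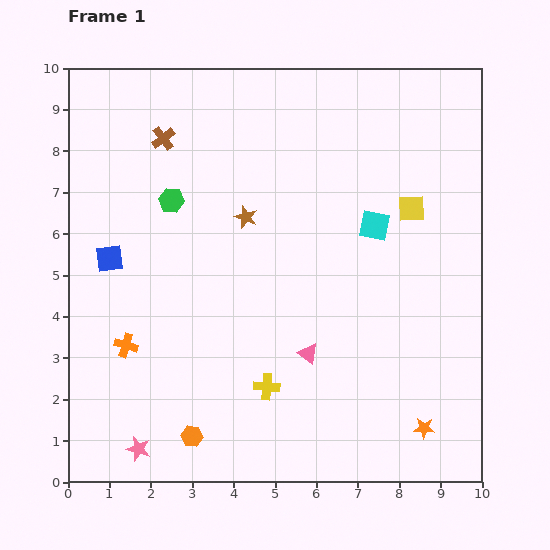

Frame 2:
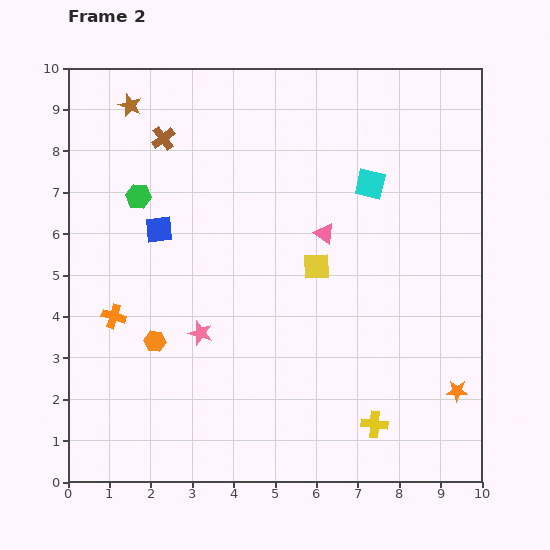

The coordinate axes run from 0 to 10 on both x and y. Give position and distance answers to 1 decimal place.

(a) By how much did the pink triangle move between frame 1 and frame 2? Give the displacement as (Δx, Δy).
(0.4, 2.9)

The pink triangle was at (5.8, 3.1) in frame 1 and (6.2, 6.0) in frame 2.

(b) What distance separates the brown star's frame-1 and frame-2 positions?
3.9

The brown star moved from (4.3, 6.4) to (1.5, 9.1), a distance of √(2.8² + 2.7²) ≈ 3.9.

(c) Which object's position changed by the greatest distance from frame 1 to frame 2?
the brown star

(moved 3.9; next 3.2)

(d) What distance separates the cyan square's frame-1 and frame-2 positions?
1.0

The cyan square moved from (7.4, 6.2) to (7.3, 7.2), a distance of √(0.1² + 1.0²) ≈ 1.0.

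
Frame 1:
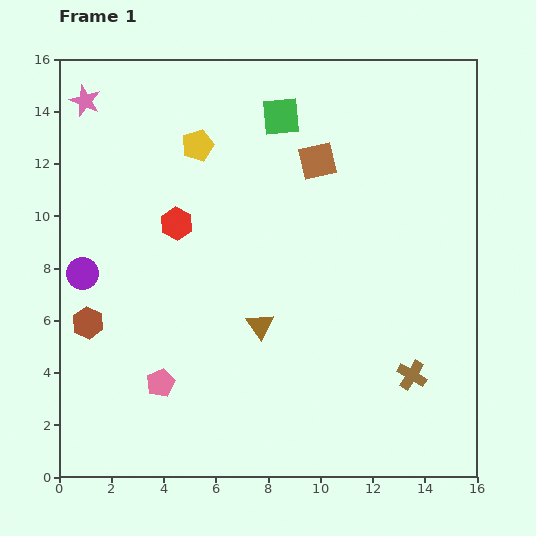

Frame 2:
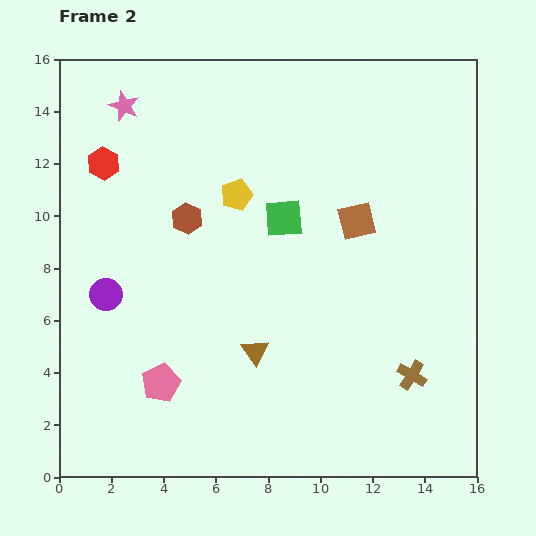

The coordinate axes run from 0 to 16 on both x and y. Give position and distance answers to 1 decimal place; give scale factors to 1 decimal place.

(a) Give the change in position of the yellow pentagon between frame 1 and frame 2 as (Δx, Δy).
(1.5, -1.9)

The yellow pentagon was at (5.3, 12.7) in frame 1 and (6.8, 10.8) in frame 2.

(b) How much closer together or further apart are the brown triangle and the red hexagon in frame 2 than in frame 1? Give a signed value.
+4.2

Distance in frame 1: 5.0. Distance in frame 2: 9.2.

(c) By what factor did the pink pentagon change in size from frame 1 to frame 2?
1.3×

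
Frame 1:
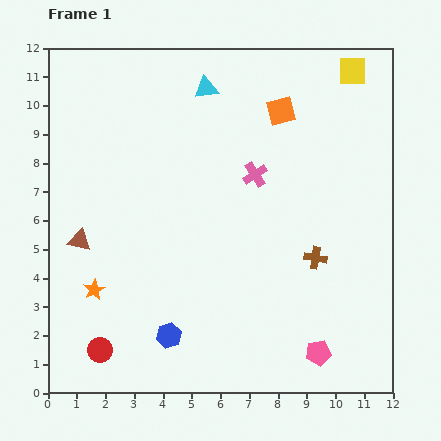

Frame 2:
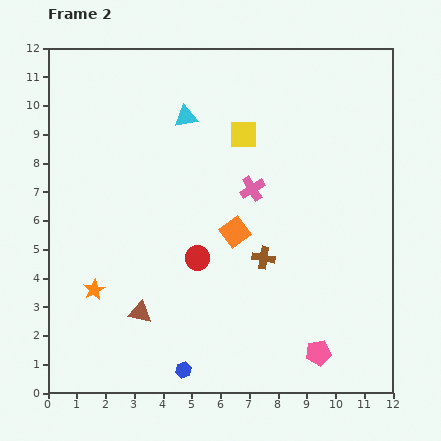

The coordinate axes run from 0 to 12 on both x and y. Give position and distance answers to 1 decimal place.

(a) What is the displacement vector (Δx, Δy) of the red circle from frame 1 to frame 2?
(3.4, 3.2)

The red circle was at (1.8, 1.5) in frame 1 and (5.2, 4.7) in frame 2.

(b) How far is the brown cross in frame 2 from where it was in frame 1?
1.8

The brown cross moved from (9.3, 4.7) to (7.5, 4.7), a distance of √(1.8² + 0.0²) ≈ 1.8.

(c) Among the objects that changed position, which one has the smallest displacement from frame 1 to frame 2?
the pink cross

(moved 0.5)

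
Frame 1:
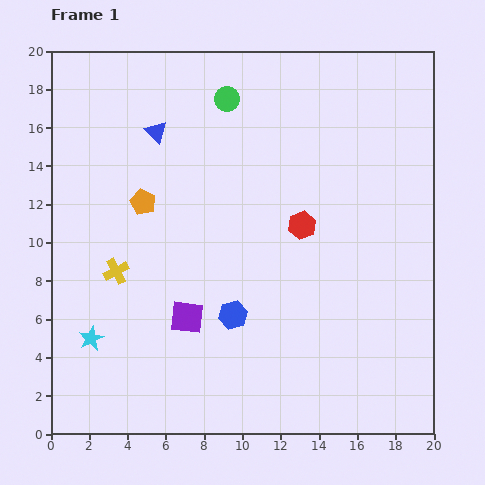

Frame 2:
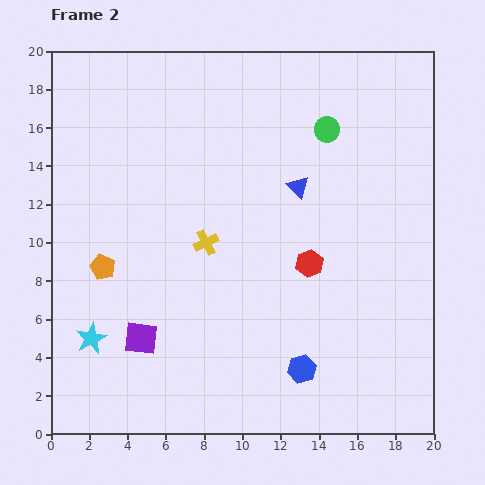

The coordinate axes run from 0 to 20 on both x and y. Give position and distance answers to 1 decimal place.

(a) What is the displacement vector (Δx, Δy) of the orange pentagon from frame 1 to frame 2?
(-2.1, -3.4)

The orange pentagon was at (4.8, 12.1) in frame 1 and (2.7, 8.7) in frame 2.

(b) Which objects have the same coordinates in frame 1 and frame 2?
the cyan star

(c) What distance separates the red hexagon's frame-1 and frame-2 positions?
2.0

The red hexagon moved from (13.1, 10.9) to (13.5, 8.9), a distance of √(0.4² + 2.0²) ≈ 2.0.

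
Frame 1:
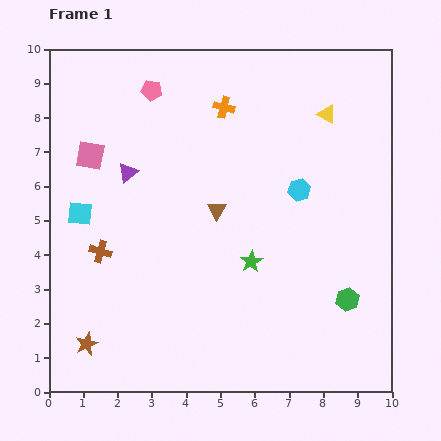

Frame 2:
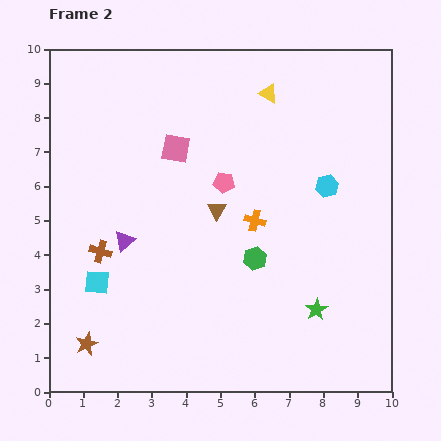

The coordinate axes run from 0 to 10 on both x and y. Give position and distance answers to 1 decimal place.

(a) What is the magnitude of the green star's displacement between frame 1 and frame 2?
2.4

The green star moved from (5.9, 3.8) to (7.8, 2.4), a distance of √(1.9² + 1.4²) ≈ 2.4.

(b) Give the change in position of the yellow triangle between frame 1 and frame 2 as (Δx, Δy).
(-1.7, 0.6)

The yellow triangle was at (8.1, 8.1) in frame 1 and (6.4, 8.7) in frame 2.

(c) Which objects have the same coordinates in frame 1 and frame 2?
the brown star, the brown triangle, the brown cross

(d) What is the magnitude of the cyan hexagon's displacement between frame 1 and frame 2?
0.8

The cyan hexagon moved from (7.3, 5.9) to (8.1, 6.0), a distance of √(0.8² + 0.1²) ≈ 0.8.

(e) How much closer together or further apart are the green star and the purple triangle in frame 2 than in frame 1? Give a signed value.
+1.5

Distance in frame 1: 4.4. Distance in frame 2: 5.9.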